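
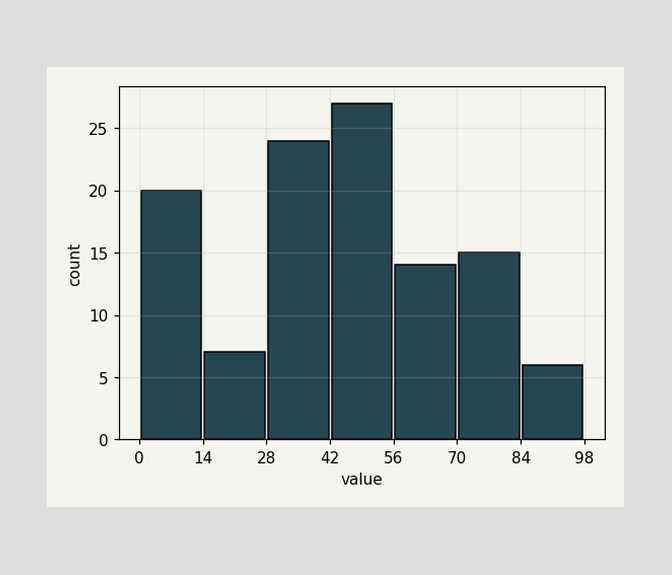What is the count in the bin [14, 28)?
7

The [14, 28) bin has height 7.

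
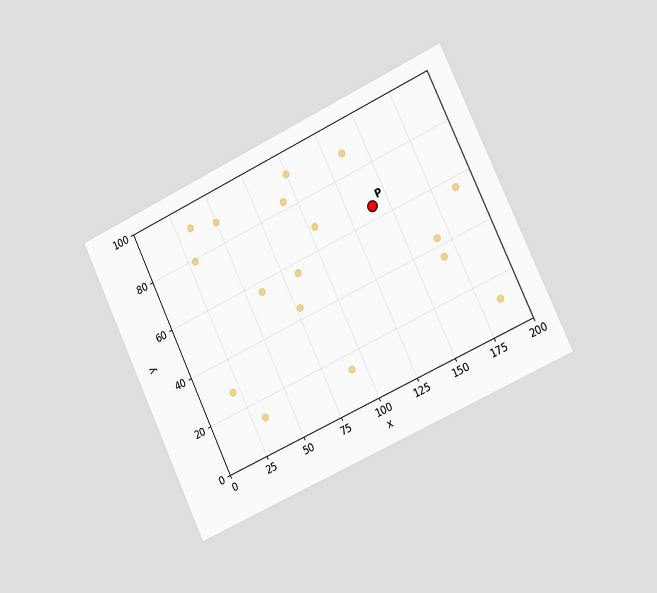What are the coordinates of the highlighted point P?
The chart is tilted about 25° counter-clockwise and viewed slightly from the right. Following the gridlines from P to each axis, P sits at (140, 65).

(140, 65)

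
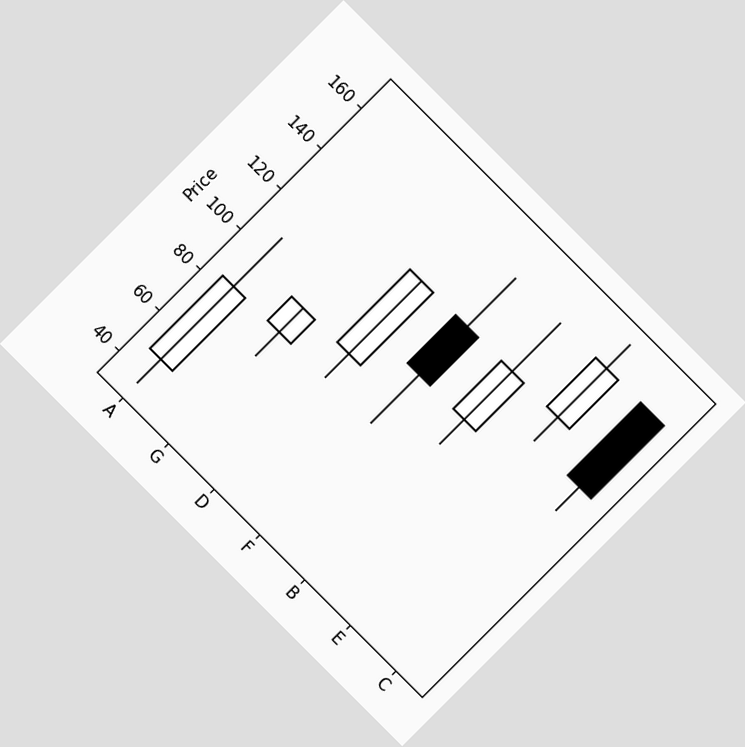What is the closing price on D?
The chart is tilted about 45° clockwise. The D candle closes at 132.

132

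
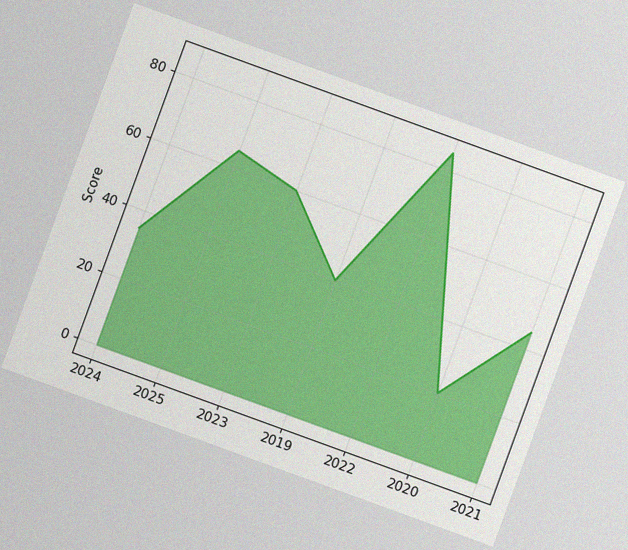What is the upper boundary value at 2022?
The chart is tilted about 20° clockwise, with some photo noise. At 2022 the upper boundary is at 85.

85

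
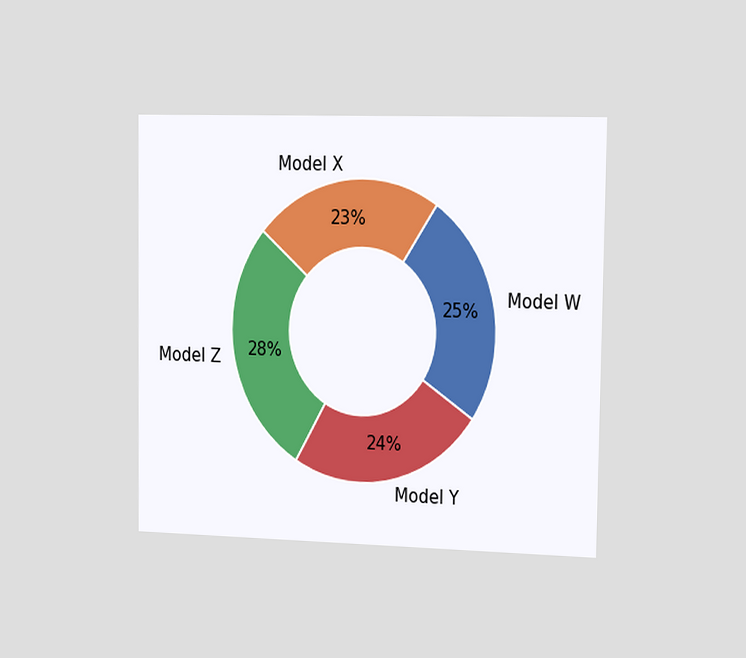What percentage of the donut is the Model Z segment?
28%

The chart is viewed slightly from the right. The Model Z segment takes up 28% of the ring.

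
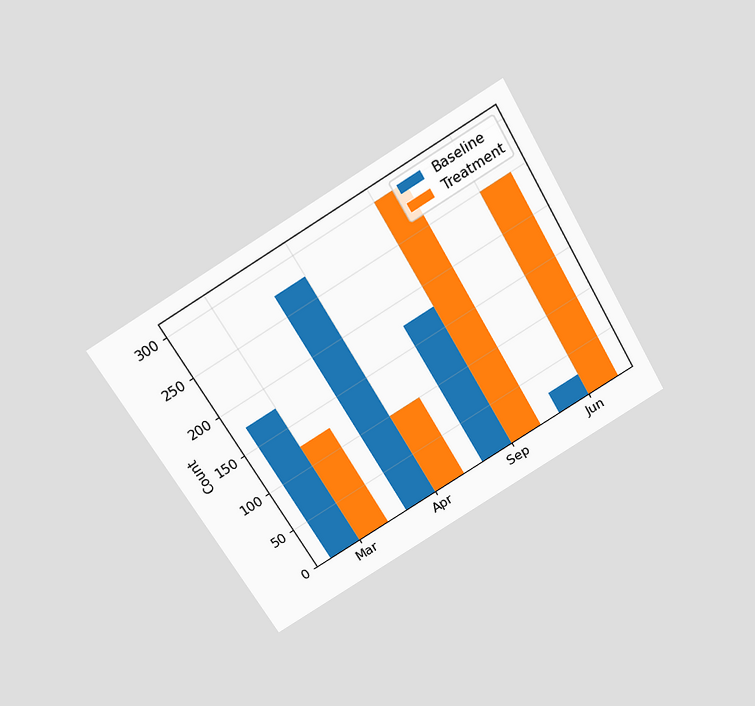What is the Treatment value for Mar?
The chart is tilted about 30° counter-clockwise and viewed slightly from above. The Treatment bar at Mar reaches 125 on the y-axis.

125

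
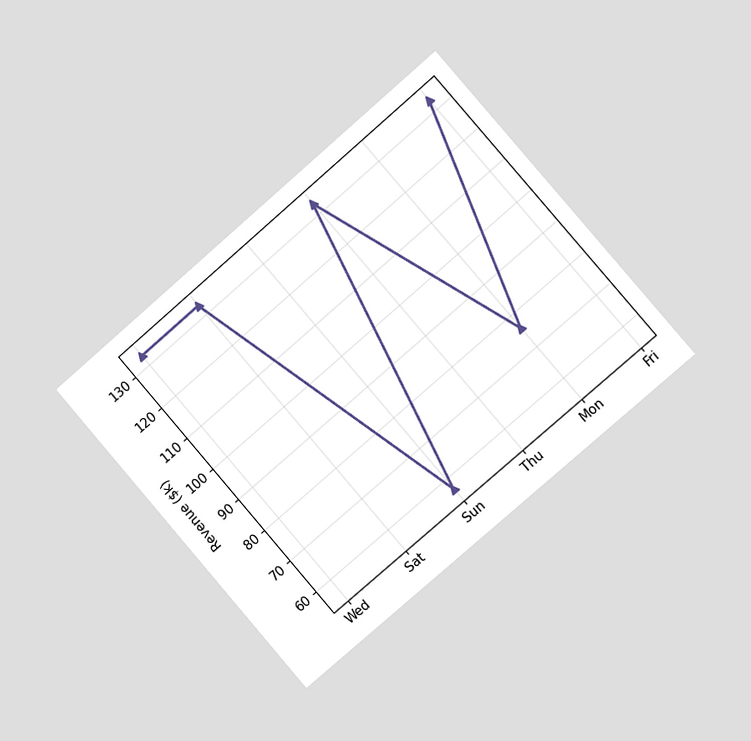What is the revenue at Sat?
The chart is tilted about 41° counter-clockwise and viewed slightly from the right. At Sat, the line is at $133k.

$133k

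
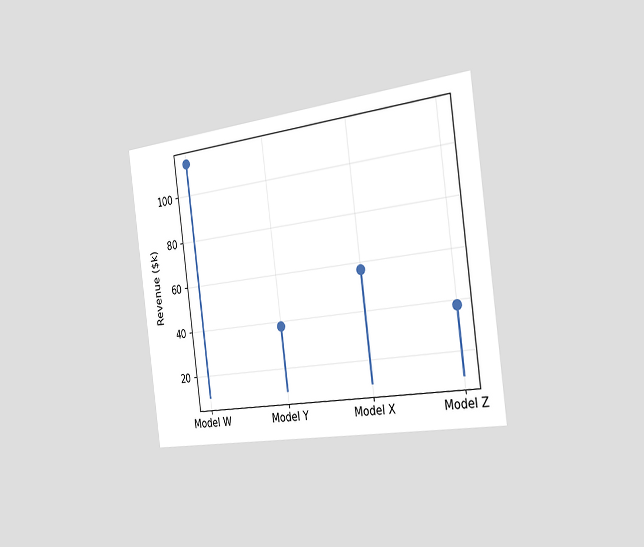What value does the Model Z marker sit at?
$38k

The chart is tilted about 7° counter-clockwise and viewed slightly from the right. The Model Z marker sits at $38k.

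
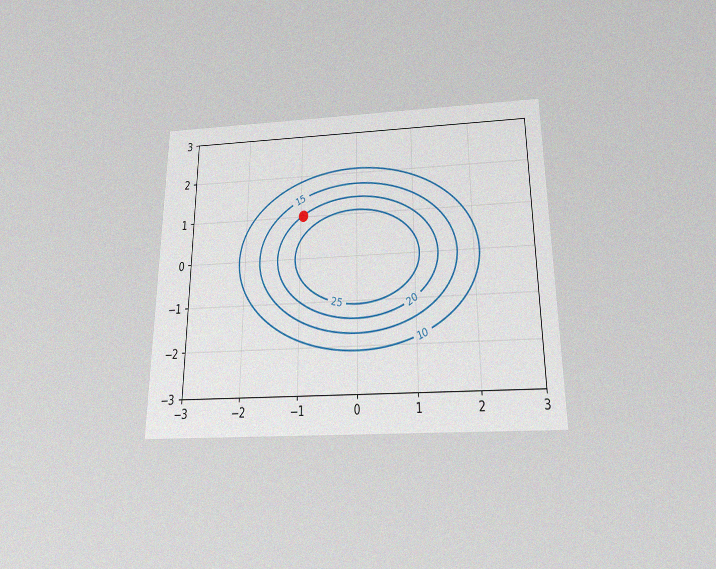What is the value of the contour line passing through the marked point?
The chart is viewed slightly from below, with some photo noise. The marked point sits on the contour labelled 20.

20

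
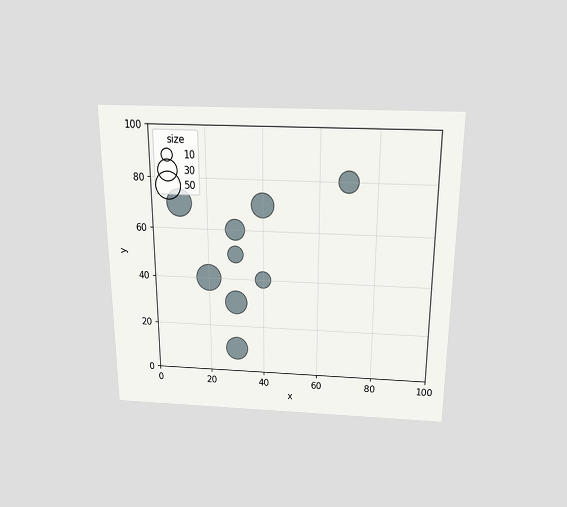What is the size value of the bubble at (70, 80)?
30

The chart is viewed slightly from above. Matching the bubble at (70, 80) against the size legend gives 30.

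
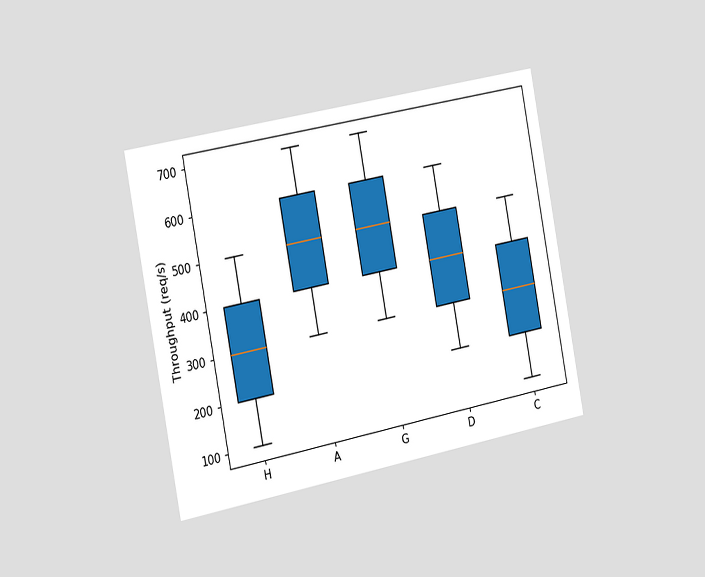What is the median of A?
500req/s

The chart is tilted about 11° counter-clockwise and viewed slightly from the left. The median line in the A box sits at 500req/s.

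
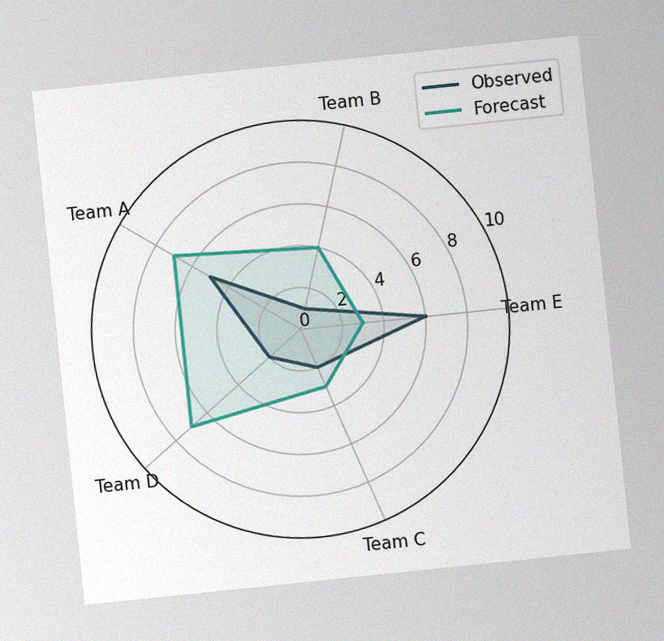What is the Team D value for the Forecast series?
7

The chart is tilted about 6° counter-clockwise, with some photo noise. On the Team D axis, Forecast reaches 7.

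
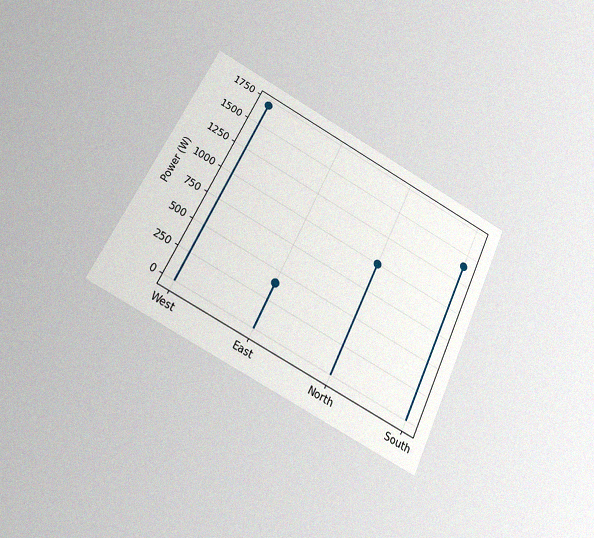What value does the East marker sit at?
400W

The chart is tilted about 26° clockwise and viewed at a slight angle, with some photo noise. The East marker sits at 400W.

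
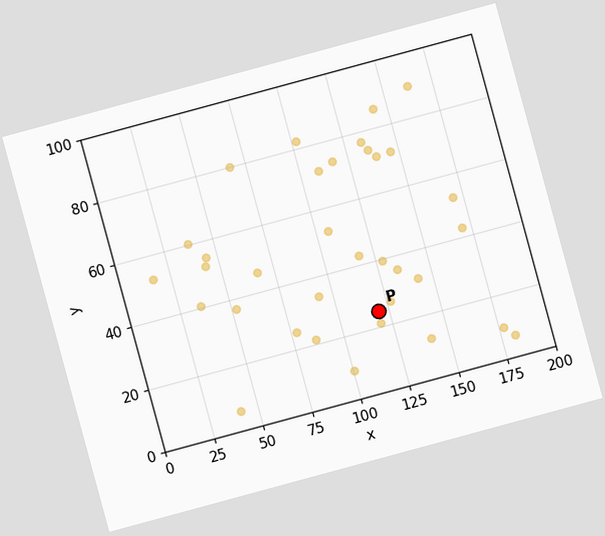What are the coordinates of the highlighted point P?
(120, 25)

The chart is tilted about 15° counter-clockwise. Following the gridlines from P to each axis, P sits at (120, 25).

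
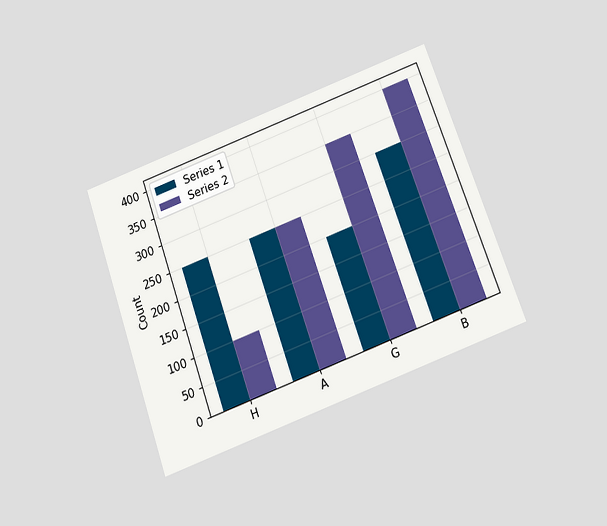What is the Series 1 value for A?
The chart is tilted about 20° counter-clockwise and viewed slightly from below. The Series 1 bar at A reaches 250 on the y-axis.

250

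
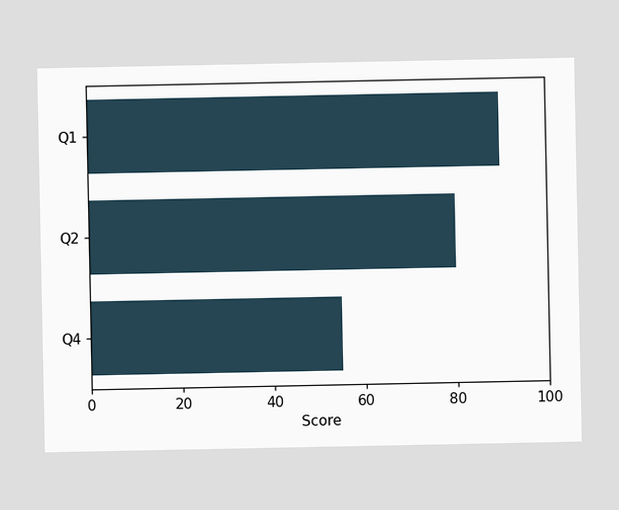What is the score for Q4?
Reading along the chart's x-axis, the Q4 bar reaches 55.

55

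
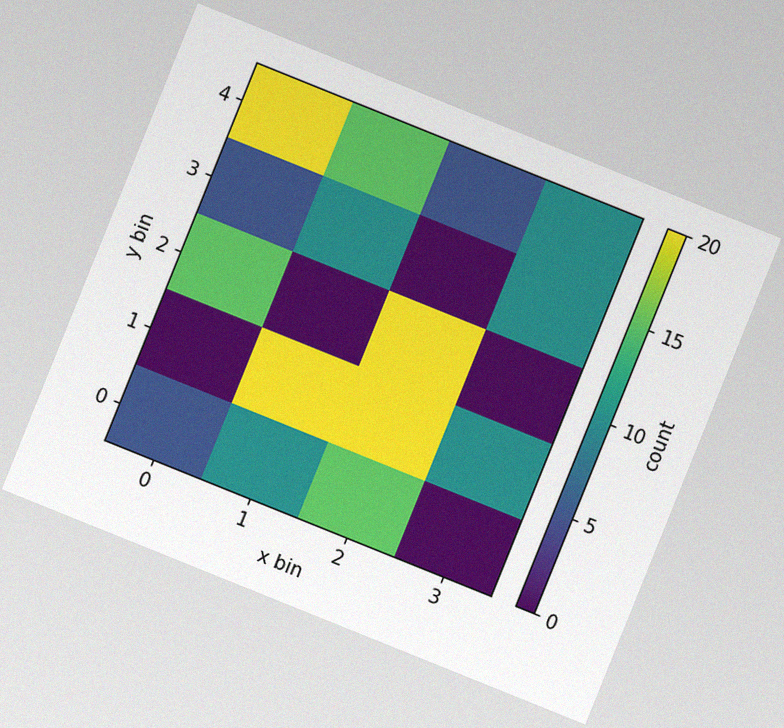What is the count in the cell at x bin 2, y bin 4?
5

The chart is tilted about 22° clockwise, with some photo noise. Matching the cell (2, 4) against the colorbar gives 5.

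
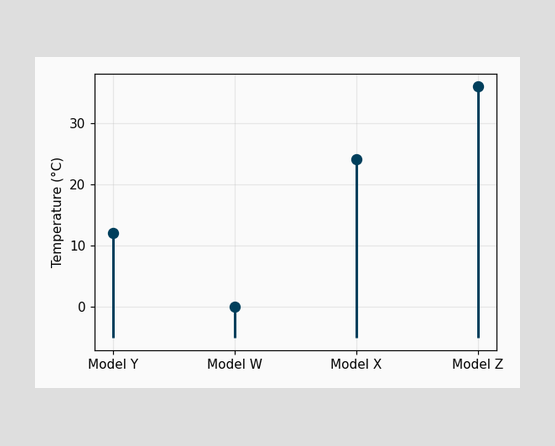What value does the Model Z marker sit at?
36°C

The Model Z marker sits at 36°C.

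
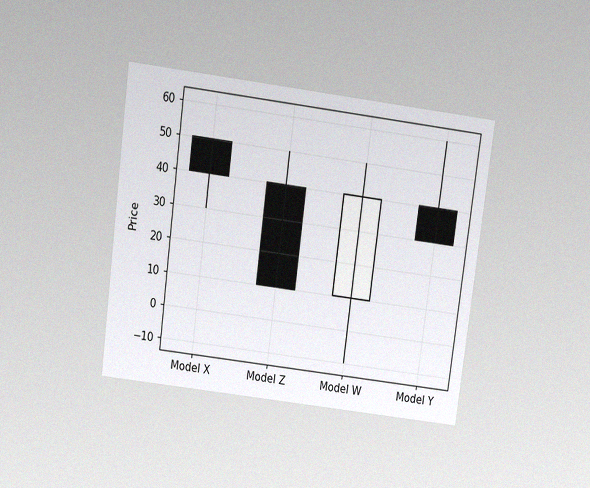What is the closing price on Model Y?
30

The chart is tilted about 7° clockwise and viewed slightly from above, with some photo noise. The Model Y candle closes at 30.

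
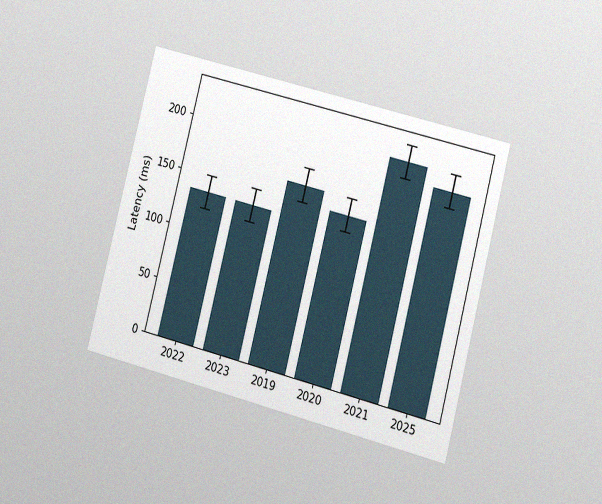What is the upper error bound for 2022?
150ms

The chart is tilted about 15° clockwise and viewed at a slight angle, with some photo noise. The 2022 bar's upper whisker reaches 150ms.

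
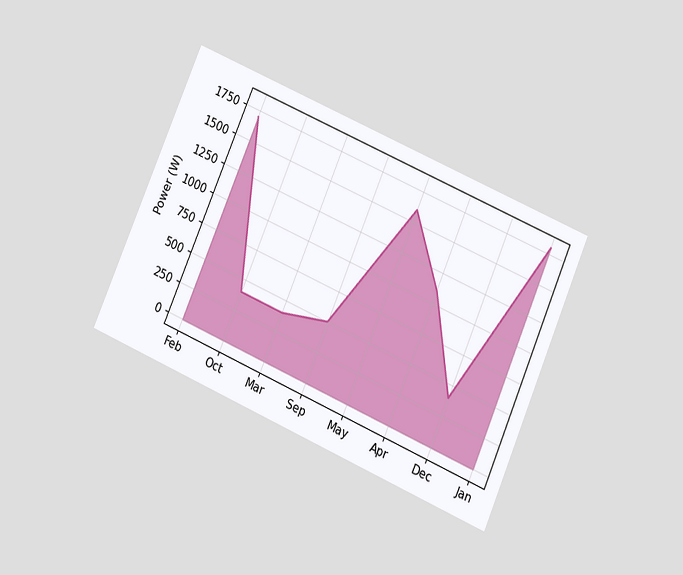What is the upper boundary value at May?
1600W

The chart is tilted about 23° clockwise and viewed slightly from below. At May the upper boundary is at 1600W.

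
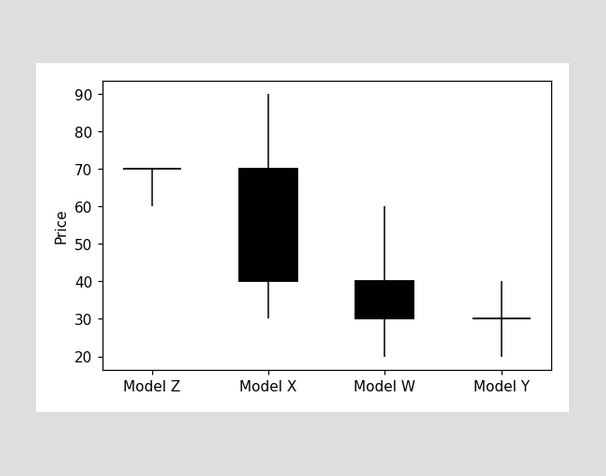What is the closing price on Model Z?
The Model Z candle closes at 70.

70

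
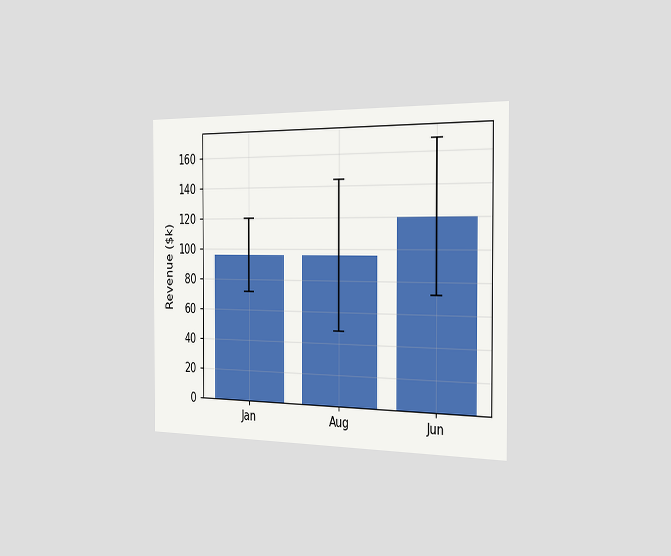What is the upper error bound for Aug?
The chart is viewed slightly from the right. The Aug bar's upper whisker reaches $144k.

$144k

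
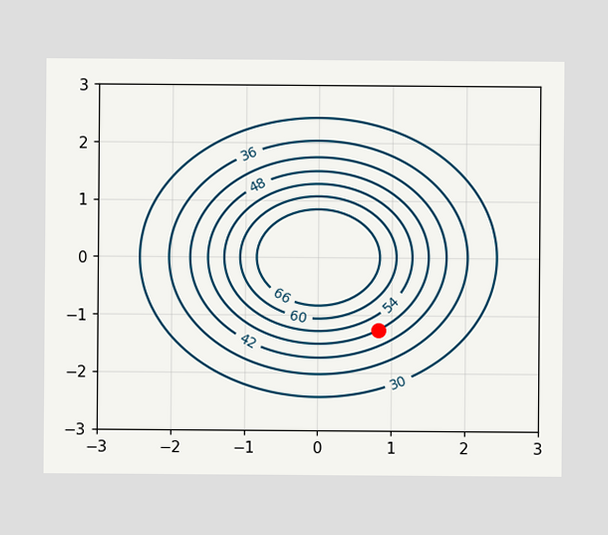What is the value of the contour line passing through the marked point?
The marked point sits on the contour labelled 48.

48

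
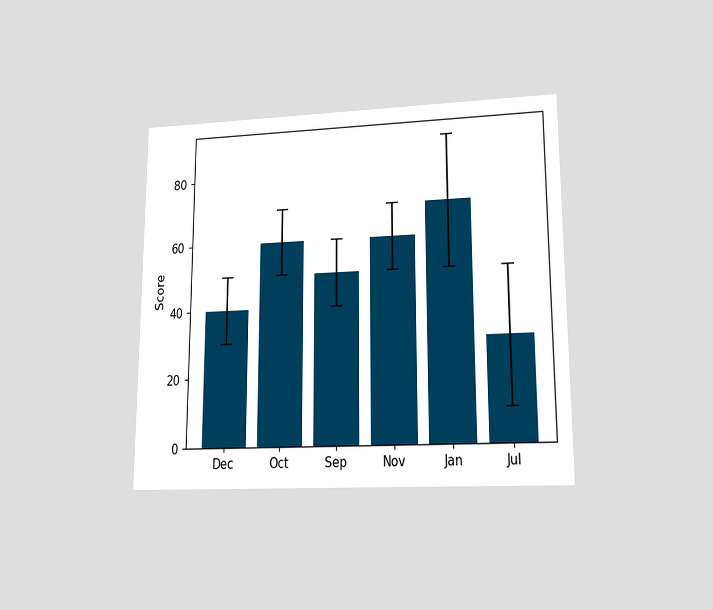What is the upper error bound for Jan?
90

The chart is viewed at a slight angle. The Jan bar's upper whisker reaches 90.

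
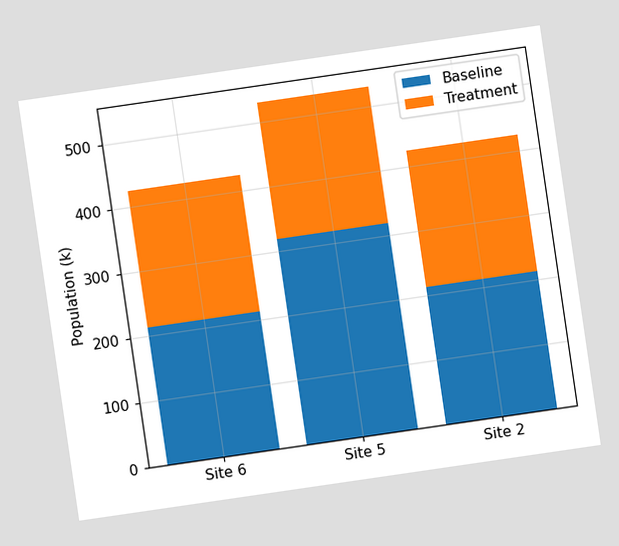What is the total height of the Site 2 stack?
424k

The chart is tilted about 8° counter-clockwise. The Site 2 stack's top reaches 424k on the y-axis.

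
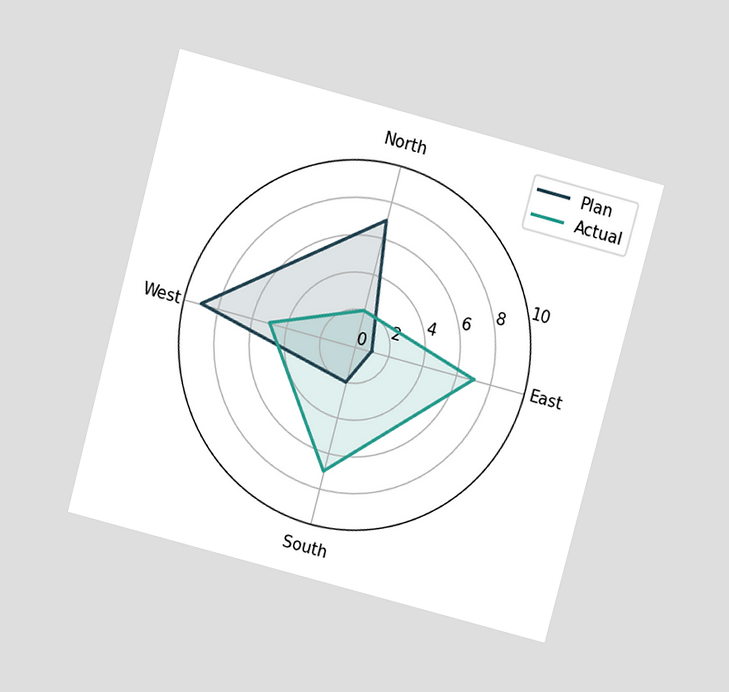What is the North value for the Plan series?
The chart is tilted about 15° clockwise and viewed at a slight angle. On the North axis, Plan reaches 7.

7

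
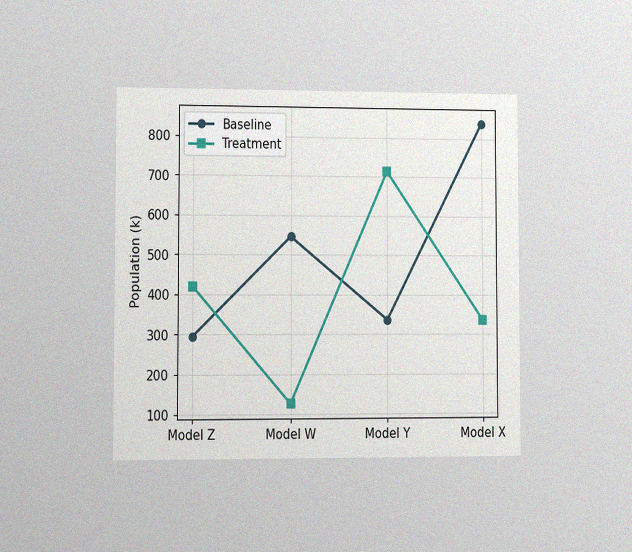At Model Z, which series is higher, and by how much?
Treatment, by 126k

The chart is viewed at a slight angle, with some photo noise. At Model Z, Treatment sits above the other line by 126k.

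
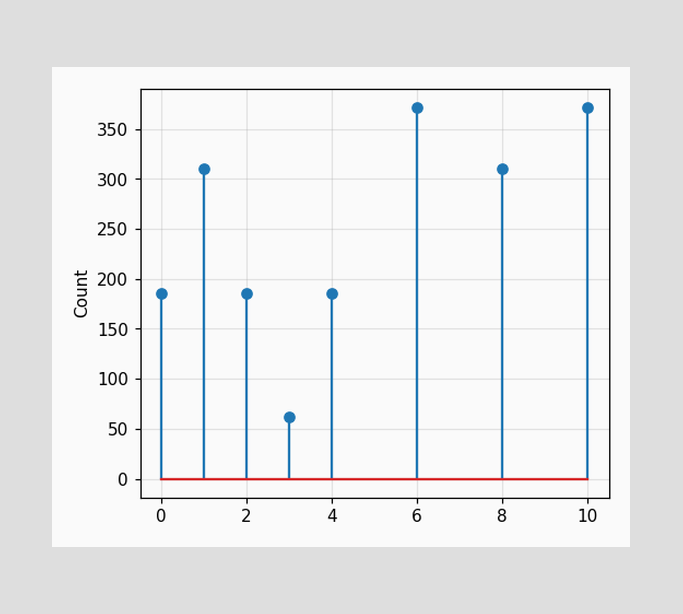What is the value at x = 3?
62

The stem at x=3 reaches 62.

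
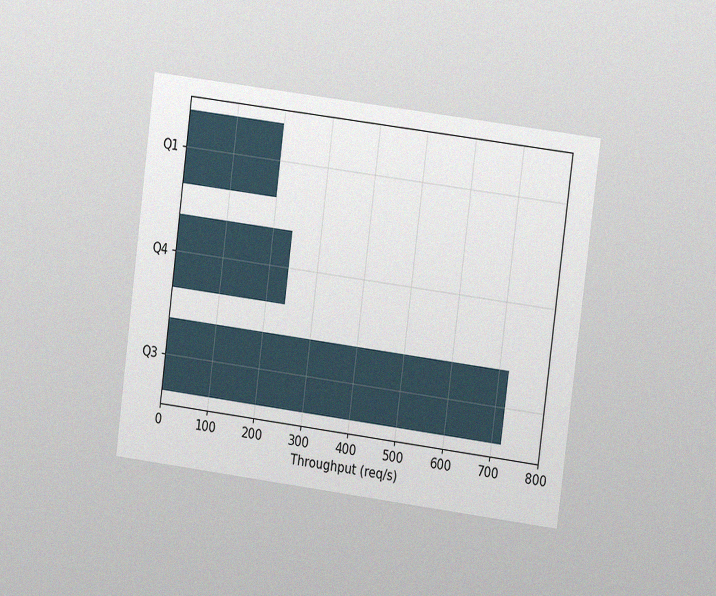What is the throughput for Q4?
240req/s

The chart is tilted about 7° clockwise and viewed slightly from the right, with some photo noise. Reading along the chart's x-axis, the Q4 bar reaches 240req/s.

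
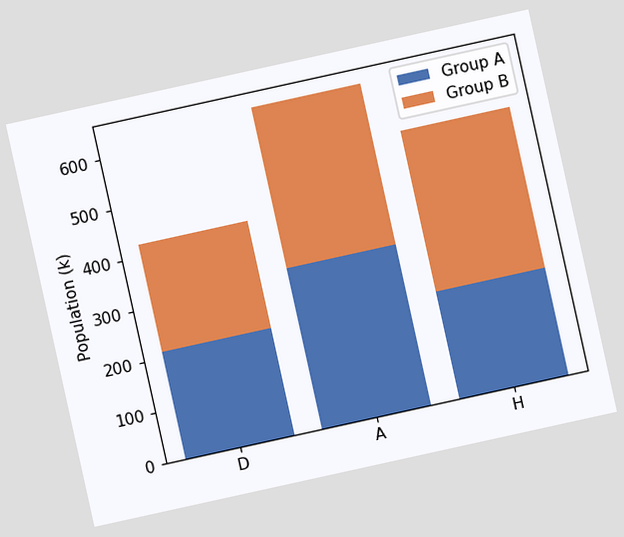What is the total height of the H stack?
530k

The chart is tilted about 12° counter-clockwise. The H stack's top reaches 530k on the y-axis.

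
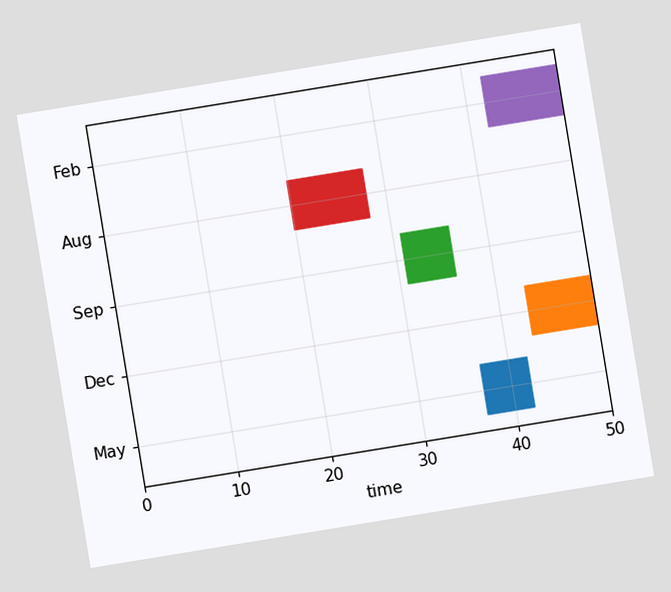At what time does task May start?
37

The chart is tilted about 9° counter-clockwise. The May bar begins at t=37.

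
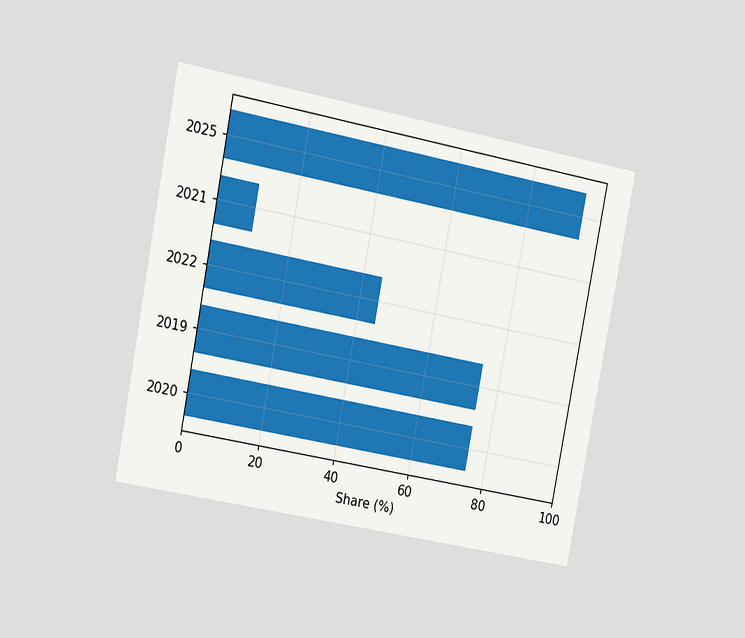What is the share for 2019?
The chart is tilted about 11° clockwise and viewed at a slight angle. Reading along the chart's x-axis, the 2019 bar reaches 75%.

75%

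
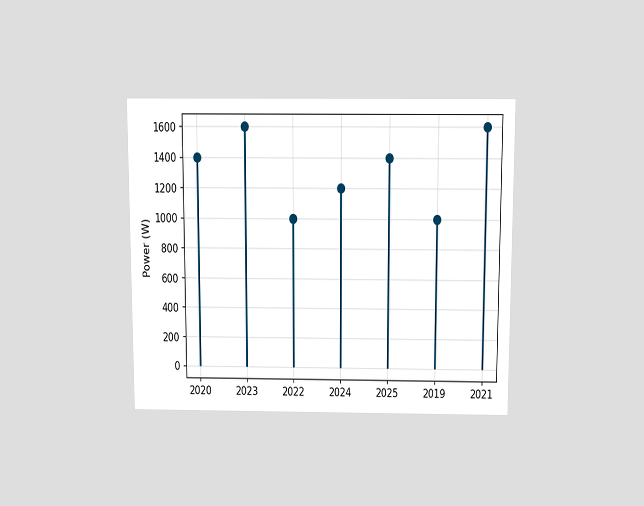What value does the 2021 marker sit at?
The chart is viewed slightly from above. The 2021 marker sits at 1600W.

1600W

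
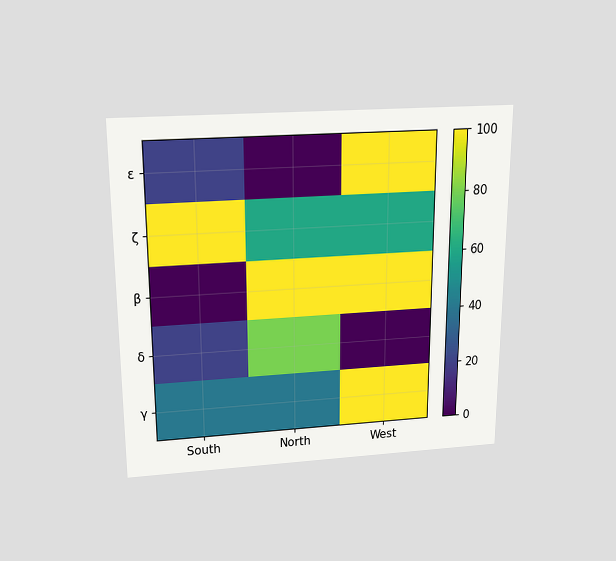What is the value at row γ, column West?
The chart is viewed slightly from above. Matching cell (γ, West) against the colorbar gives 100.

100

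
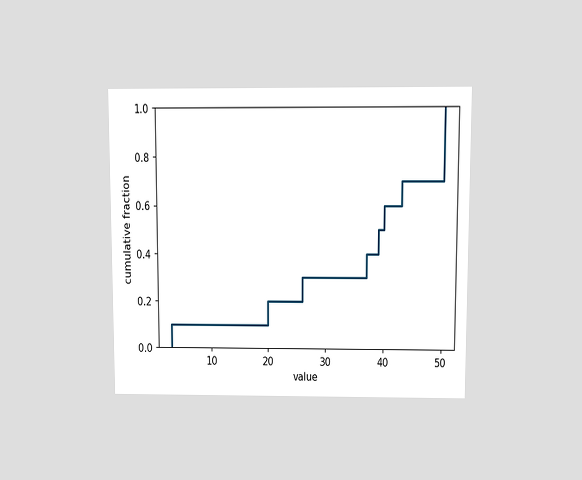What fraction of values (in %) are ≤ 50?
100%

The chart is viewed at a slight angle. At x=50 the ECDF step is at 100%.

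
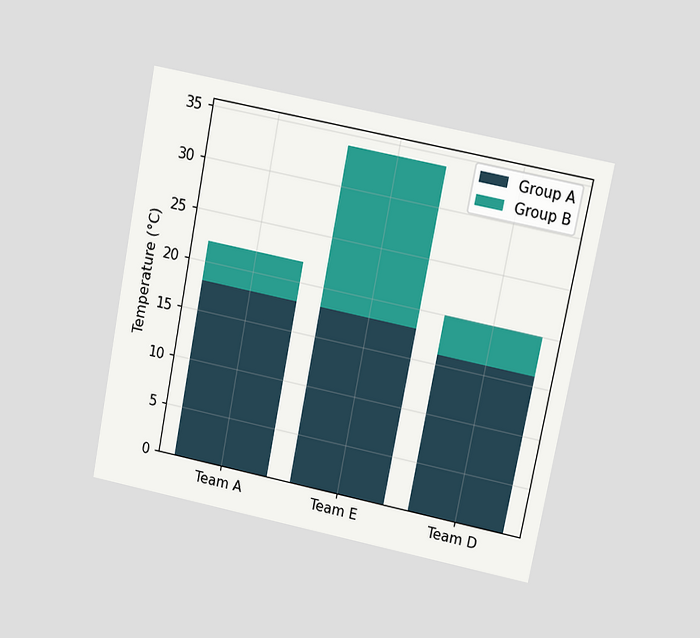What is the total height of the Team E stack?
The chart is tilted about 11° clockwise and viewed at a slight angle. The Team E stack's top reaches 34°C on the y-axis.

34°C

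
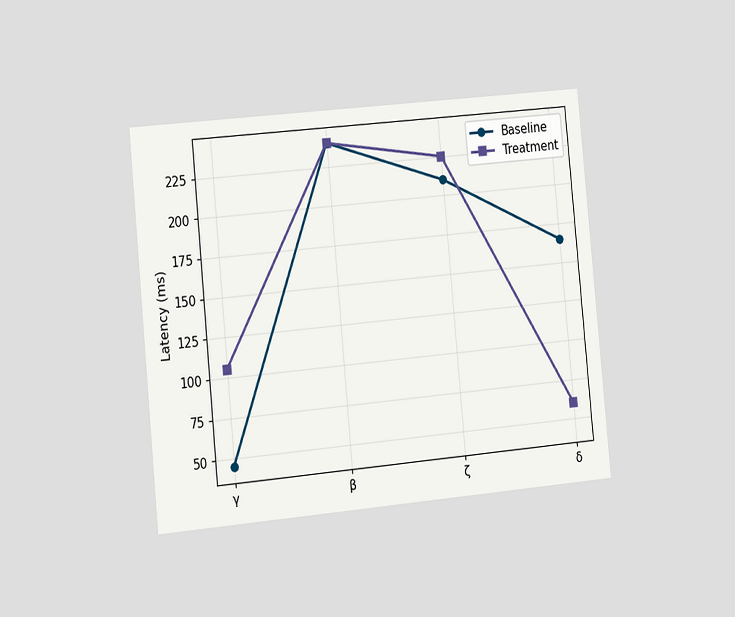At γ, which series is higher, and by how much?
The chart is tilted about 5° counter-clockwise and viewed slightly from the left. At γ, Treatment sits above the other line by 60ms.

Treatment, by 60ms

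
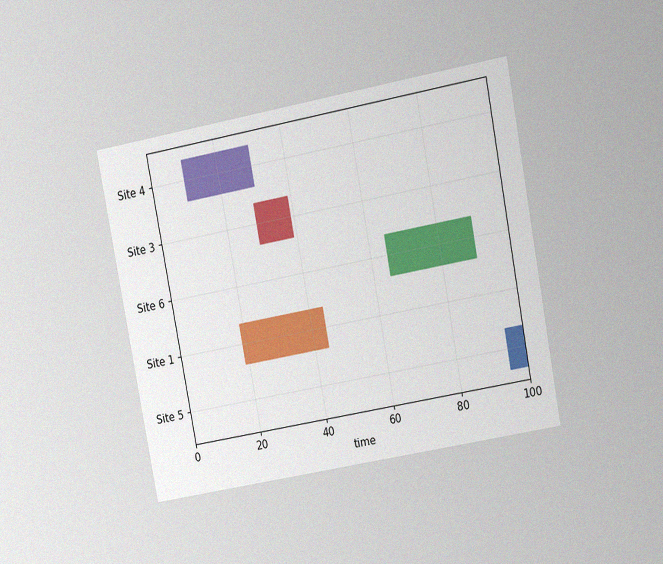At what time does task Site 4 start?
10

The chart is tilted about 11° counter-clockwise and viewed at a slight angle, with some photo noise. The Site 4 bar begins at t=10.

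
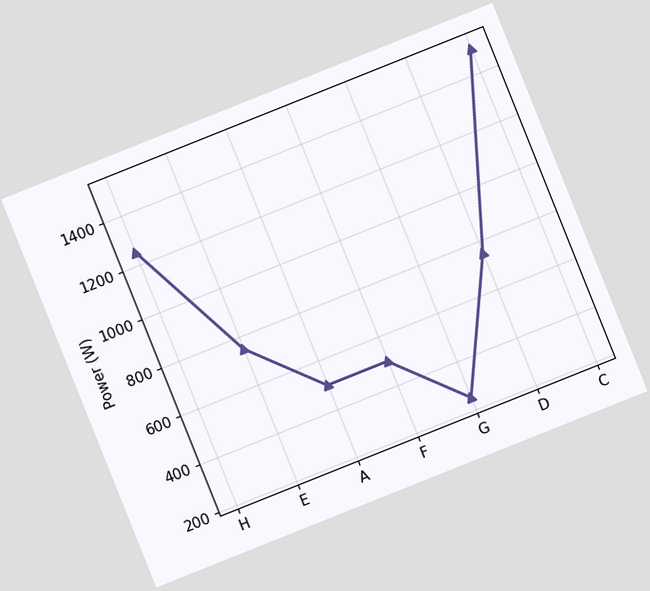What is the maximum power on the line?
The chart is tilted about 22° counter-clockwise. The highest point is at C, and reading across to the y-axis gives 1500W.

1500W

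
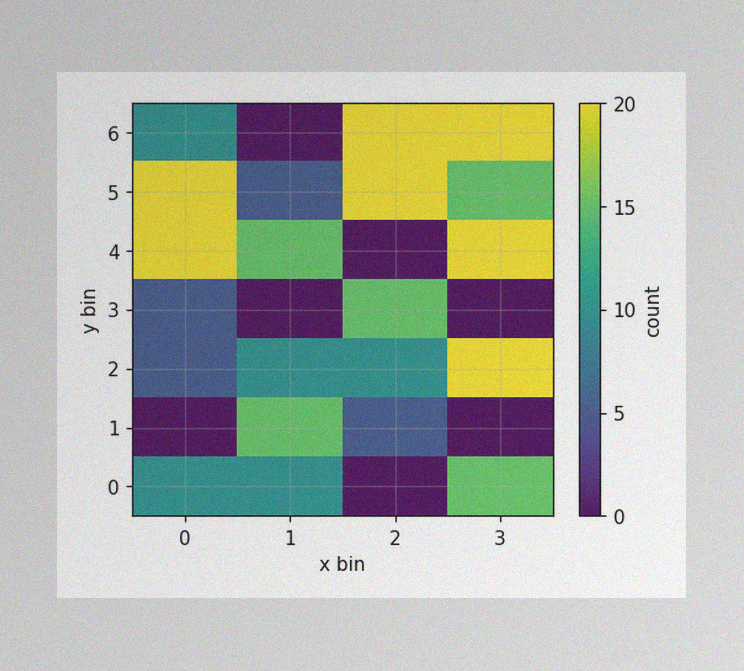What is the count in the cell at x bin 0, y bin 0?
The image has some photo noise and uneven lighting. Matching the cell (0, 0) against the colorbar gives 10.

10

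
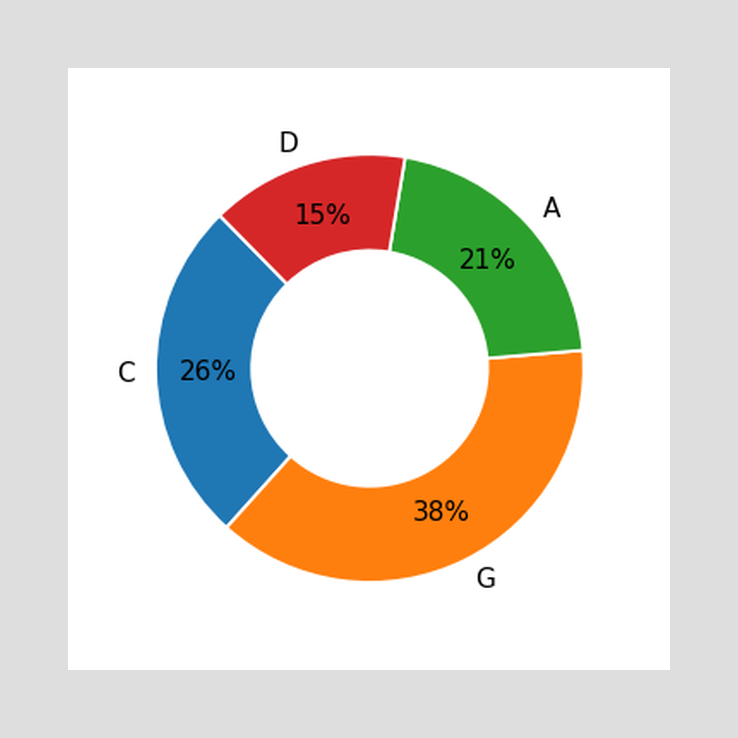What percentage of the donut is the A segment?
The A segment takes up 21% of the ring.

21%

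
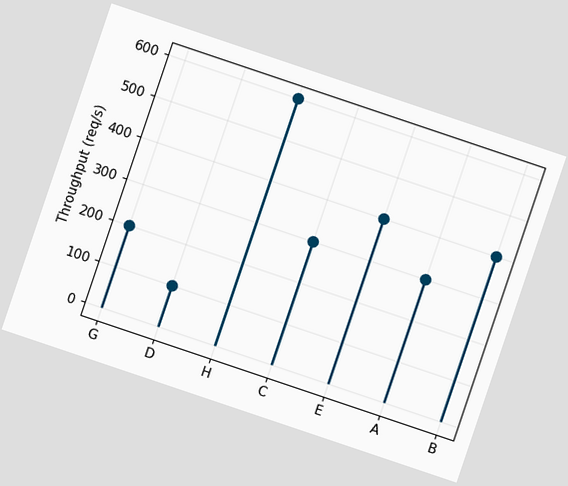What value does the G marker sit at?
200req/s

The chart is tilted about 19° clockwise. The G marker sits at 200req/s.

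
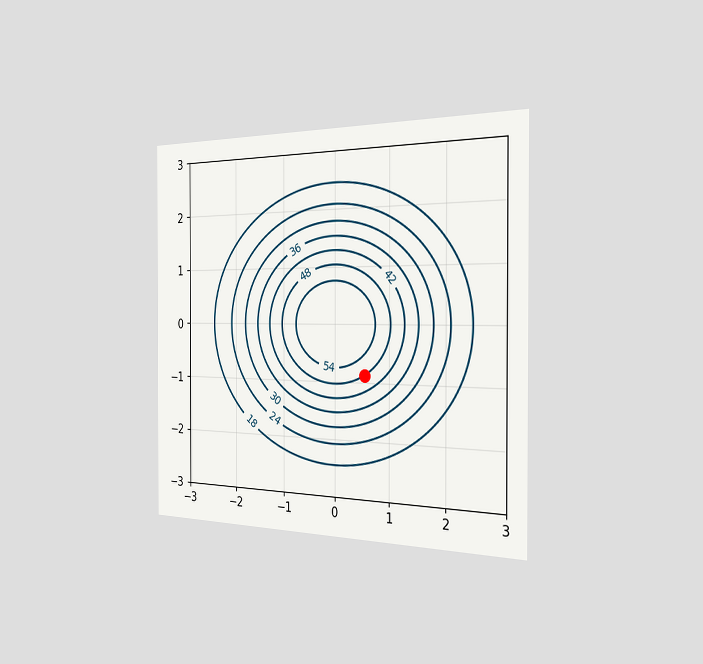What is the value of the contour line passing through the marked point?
48

The chart is viewed slightly from the right. The marked point sits on the contour labelled 48.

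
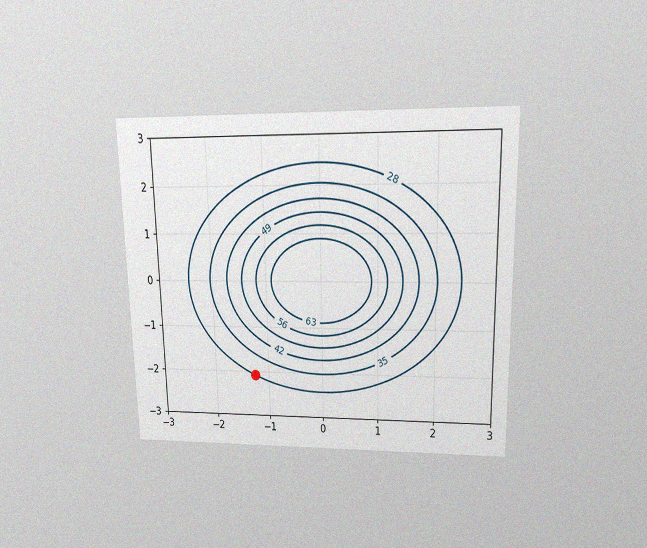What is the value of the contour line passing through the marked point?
28

The chart is viewed at a slight angle, with some photo noise. The marked point sits on the contour labelled 28.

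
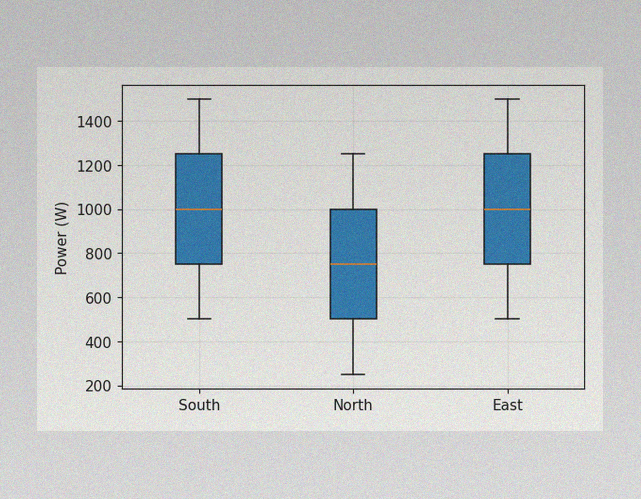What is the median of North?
750W

The image has some photo noise and uneven lighting. The median line in the North box sits at 750W.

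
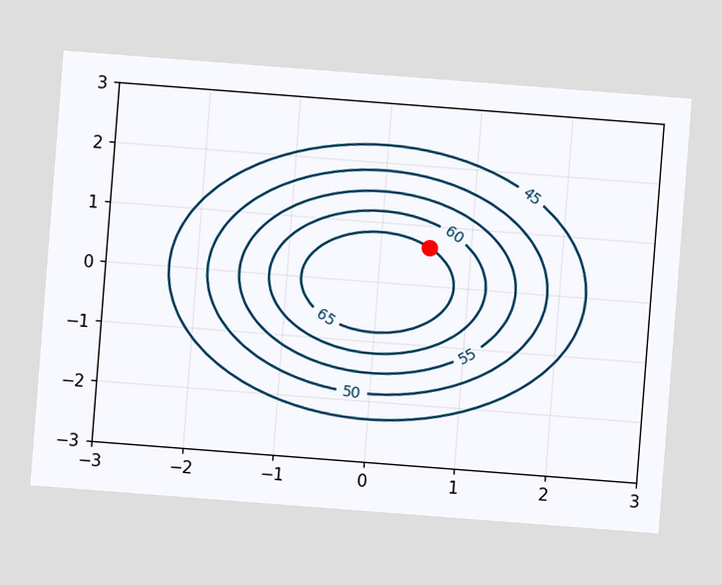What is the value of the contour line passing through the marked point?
The chart is tilted about 4° clockwise. The marked point sits on the contour labelled 65.

65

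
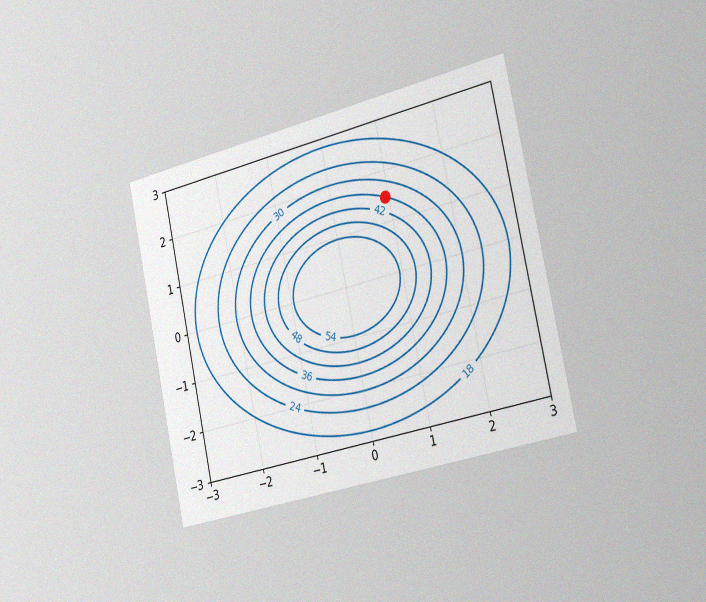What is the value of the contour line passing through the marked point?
36

The chart is tilted about 12° counter-clockwise and viewed slightly from the right, with some photo noise. The marked point sits on the contour labelled 36.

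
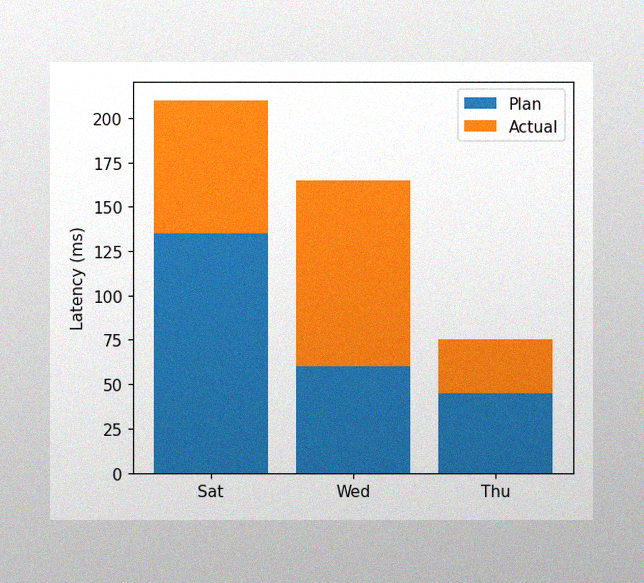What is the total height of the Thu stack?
The image has some photo noise and uneven lighting. The Thu stack's top reaches 75ms on the y-axis.

75ms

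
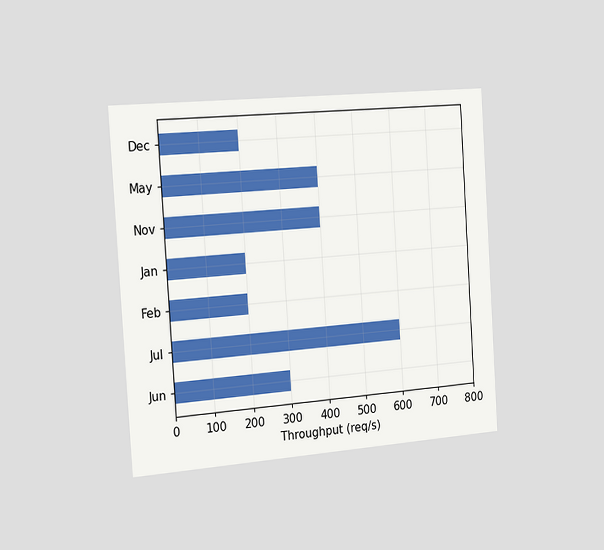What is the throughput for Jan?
The chart is tilted about 4° counter-clockwise and viewed slightly from the left. Reading along the chart's x-axis, the Jan bar reaches 200req/s.

200req/s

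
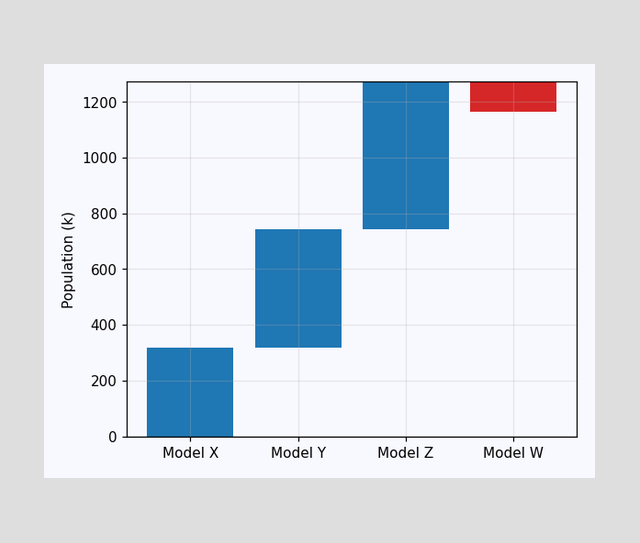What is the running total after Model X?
318k

After Model X the running total reaches 318k.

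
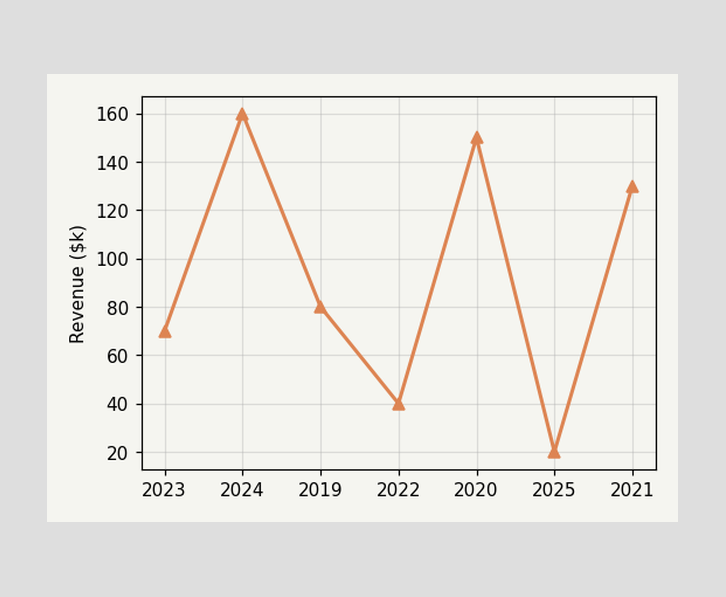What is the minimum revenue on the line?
$20k

The lowest point is at 2025, and reading across to the y-axis gives $20k.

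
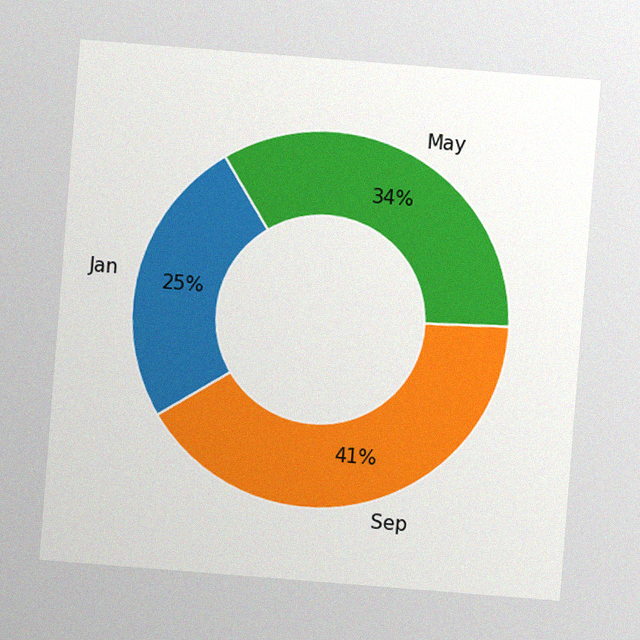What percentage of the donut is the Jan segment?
The chart is tilted about 5° clockwise, with some photo noise. The Jan segment takes up 25% of the ring.

25%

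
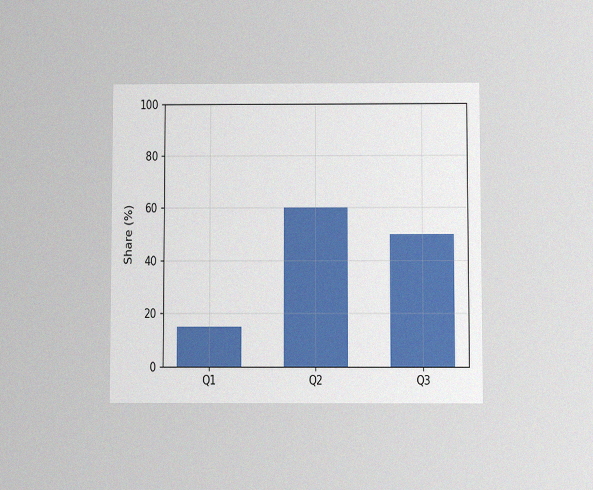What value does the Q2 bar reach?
60%

The chart is viewed slightly from below, with some photo noise. Reading along the chart's y-axis, the Q2 bar reaches 60%.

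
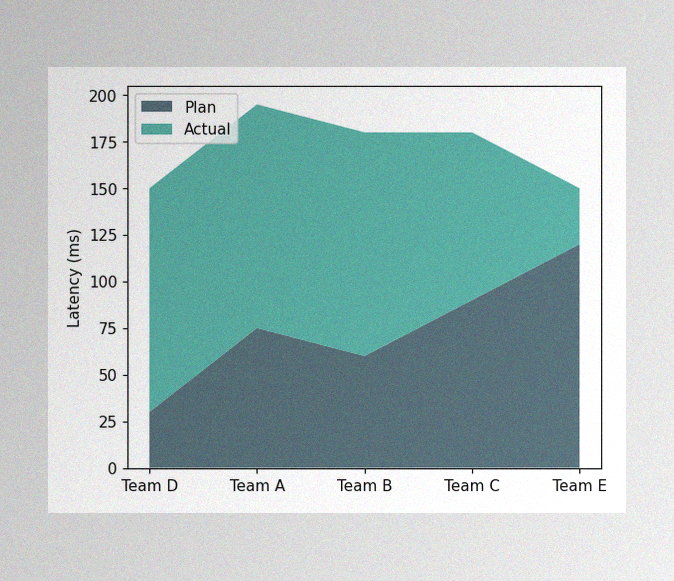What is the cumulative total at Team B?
180ms

The image has some photo noise and uneven lighting. The stacked total at Team B reaches 180ms.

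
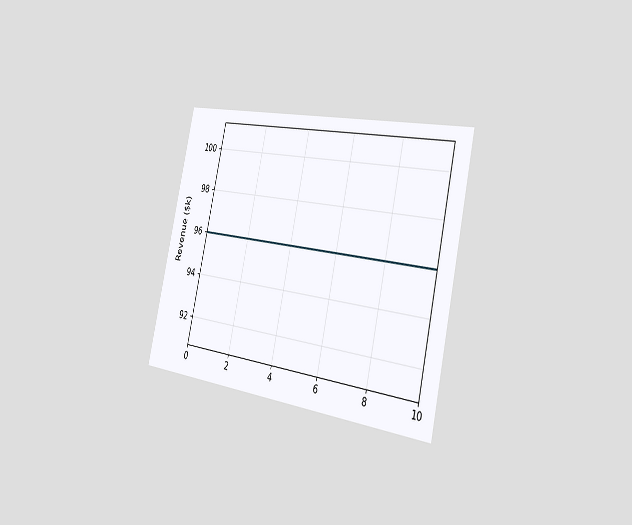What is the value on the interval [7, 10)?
$96k

The chart is tilted about 13° clockwise and viewed slightly from the right. On [7, 10) the step sits at $96k.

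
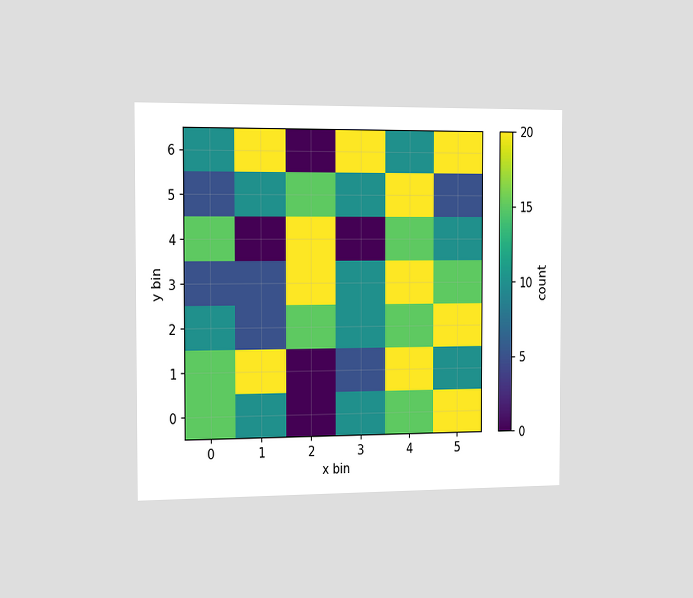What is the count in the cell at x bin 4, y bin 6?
The chart is viewed slightly from the left. Matching the cell (4, 6) against the colorbar gives 10.

10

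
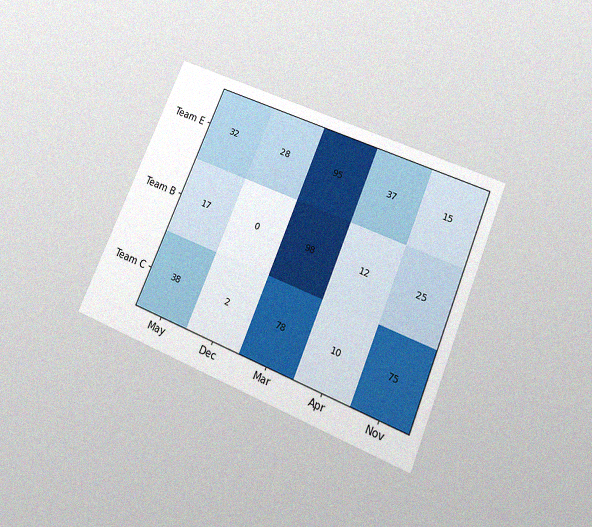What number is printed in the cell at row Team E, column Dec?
28

The chart is tilted about 23° clockwise and viewed slightly from below, with some photo noise. The (Team E, Dec) cell reads 28.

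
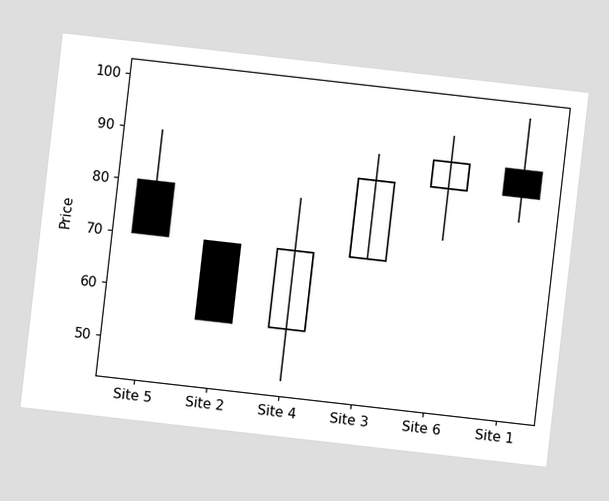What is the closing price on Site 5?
The chart is tilted about 6° clockwise. The Site 5 candle closes at 70.

70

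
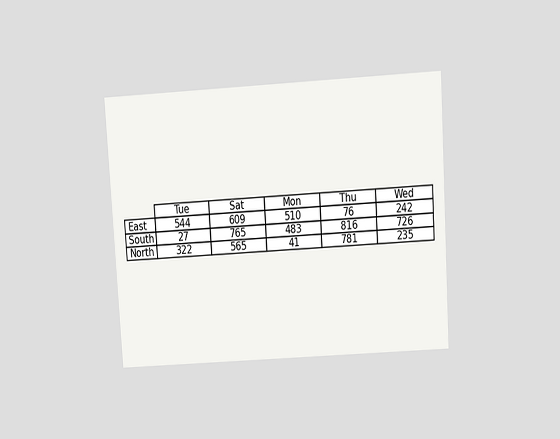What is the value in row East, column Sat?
609

The chart is tilted about 4° counter-clockwise and viewed slightly from above. The (East, Sat) cell reads 609.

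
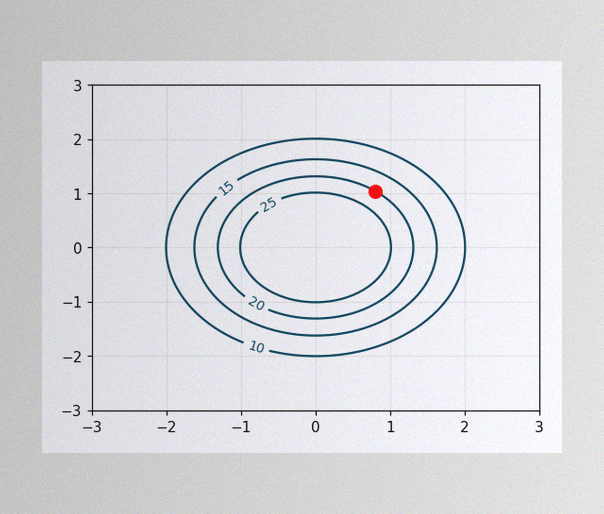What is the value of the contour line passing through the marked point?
The image has some photo noise and uneven lighting. The marked point sits on the contour labelled 20.

20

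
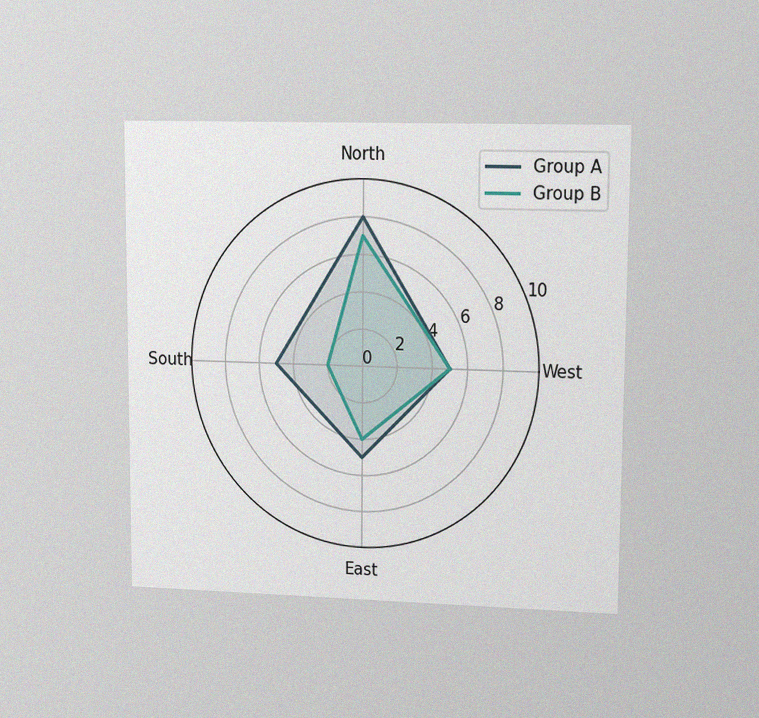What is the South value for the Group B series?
The chart is viewed at a slight angle, with some photo noise. On the South axis, Group B reaches 2.

2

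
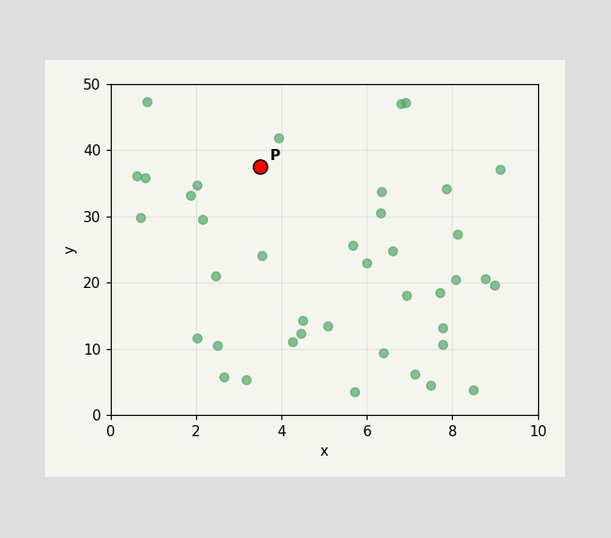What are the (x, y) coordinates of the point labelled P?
(3.5, 37.5)

Following the gridlines from P to each axis, P sits at (3.5, 37.5).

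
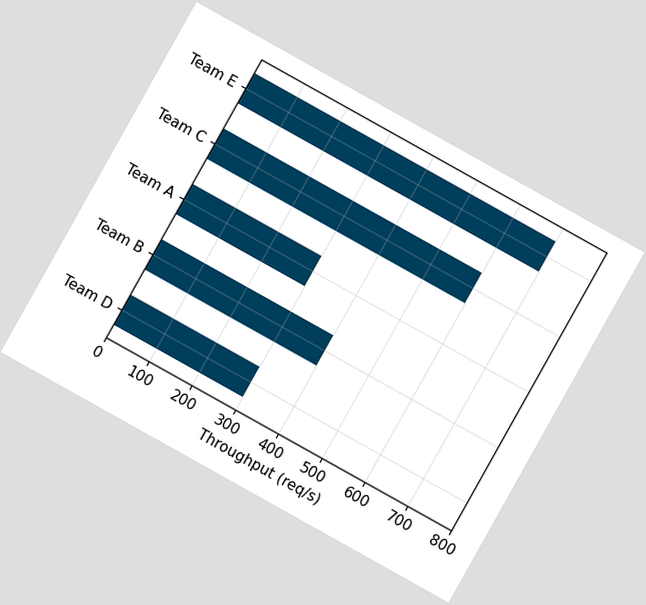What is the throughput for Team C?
The chart is tilted about 29° clockwise. Reading along the chart's x-axis, the Team C bar reaches 600req/s.

600req/s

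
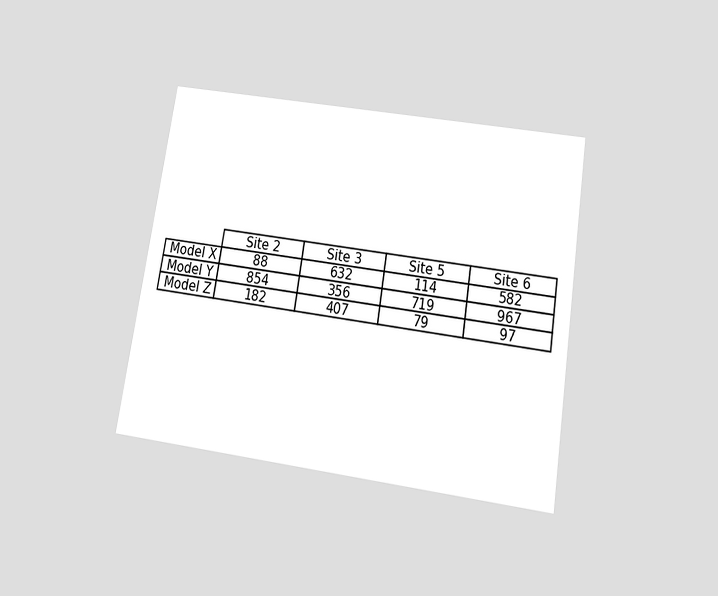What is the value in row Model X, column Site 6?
The chart is tilted about 9° clockwise and viewed slightly from below. The (Model X, Site 6) cell reads 582.

582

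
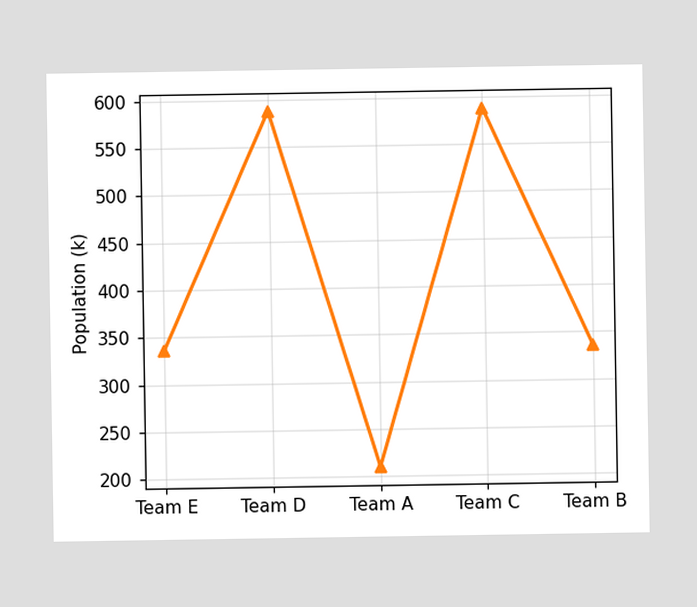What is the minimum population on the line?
The lowest point is at Team A, and reading across to the y-axis gives 210k.

210k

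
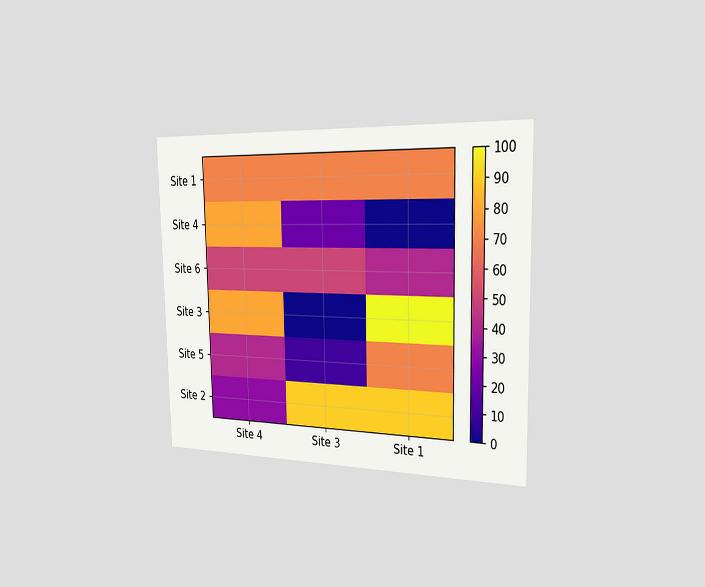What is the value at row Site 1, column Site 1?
The chart is viewed slightly from the right. Matching cell (Site 1, Site 1) against the colorbar gives 70.

70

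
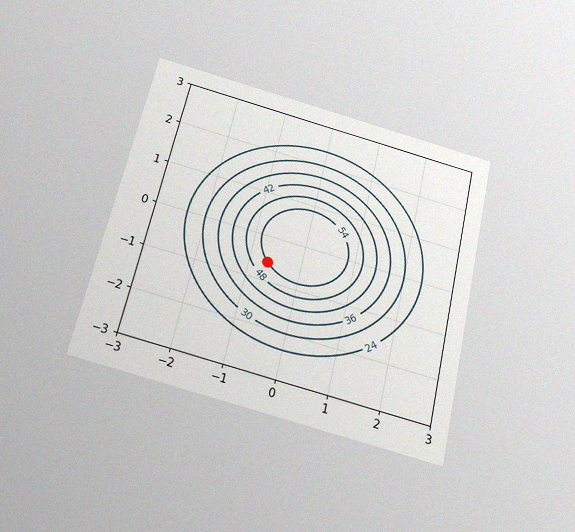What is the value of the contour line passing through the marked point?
The chart is tilted about 13° clockwise and viewed slightly from below, with some photo noise. The marked point sits on the contour labelled 54.

54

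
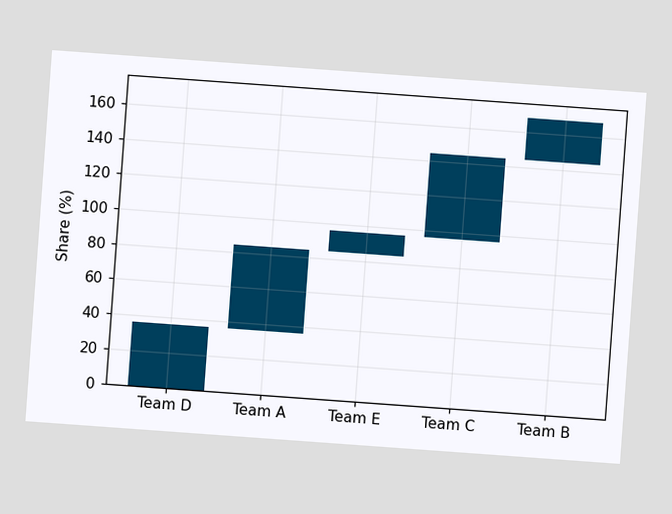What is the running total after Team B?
168%

The chart is tilted about 4° clockwise. After Team B the running total reaches 168%.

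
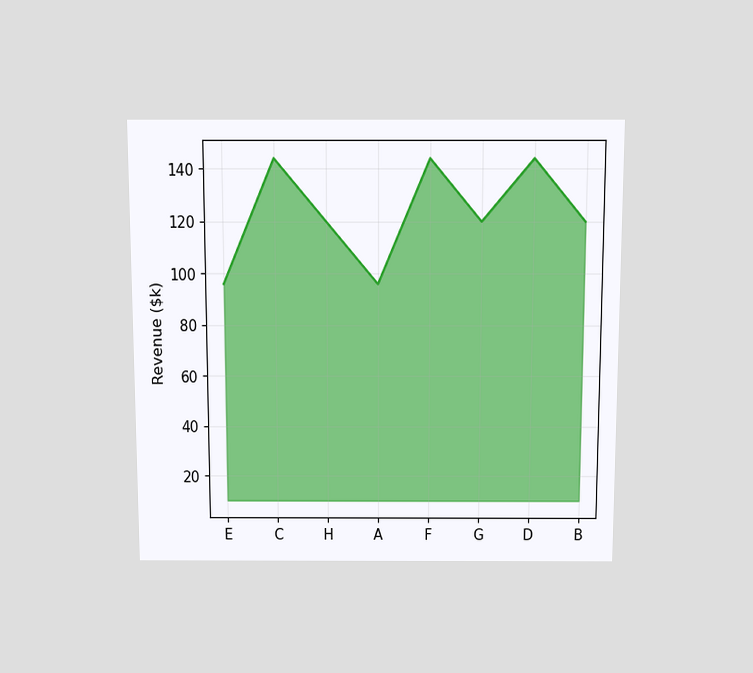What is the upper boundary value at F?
The chart is viewed slightly from above. At F the upper boundary is at $144k.

$144k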